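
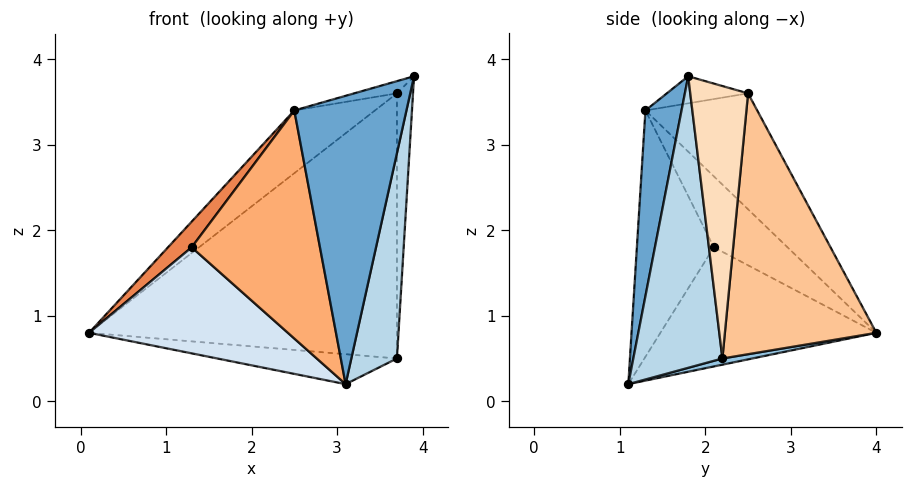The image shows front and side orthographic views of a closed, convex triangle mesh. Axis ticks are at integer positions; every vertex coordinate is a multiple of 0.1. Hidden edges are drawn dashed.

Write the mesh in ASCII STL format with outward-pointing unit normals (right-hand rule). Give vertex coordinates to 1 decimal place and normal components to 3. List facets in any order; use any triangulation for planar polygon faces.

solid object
 facet normal 0.304 -0.945 0.116
  outer loop
   vertex 2.5 1.3 3.4
   vertex 3.1 1.1 0.2
   vertex 3.9 1.8 3.8
  endloop
 endfacet
 facet normal 0.040 0.242 -0.969
  outer loop
   vertex 3.7 2.2 0.5
   vertex 3.1 1.1 0.2
   vertex 0.1 4.0 0.8
  endloop
 endfacet
 facet normal 0.885 -0.453 -0.109
  outer loop
   vertex 3.7 2.2 0.5
   vertex 3.9 1.8 3.8
   vertex 3.1 1.1 0.2
  endloop
 endfacet
 facet normal -0.682 -0.628 -0.375
  outer loop
   vertex 1.3 2.1 1.8
   vertex 0.1 4.0 0.8
   vertex 3.1 1.1 0.2
  endloop
 endfacet
 facet normal -0.830 -0.267 0.489
  outer loop
   vertex 1.3 2.1 1.8
   vertex 2.5 1.3 3.4
   vertex 0.1 4.0 0.8
  endloop
 endfacet
 facet normal -0.514 -0.857 -0.043
  outer loop
   vertex 1.3 2.1 1.8
   vertex 3.1 1.1 0.2
   vertex 2.5 1.3 3.4
  endloop
 endfacet
 facet normal 0.440 0.894 -0.087
  outer loop
   vertex 3.7 2.5 3.6
   vertex 3.7 2.2 0.5
   vertex 0.1 4.0 0.8
  endloop
 endfacet
 facet normal 0.963 0.268 -0.026
  outer loop
   vertex 3.7 2.5 3.6
   vertex 3.9 1.8 3.8
   vertex 3.7 2.2 0.5
  endloop
 endfacet
 facet normal -0.481 0.347 0.805
  outer loop
   vertex 3.7 2.5 3.6
   vertex 0.1 4.0 0.8
   vertex 2.5 1.3 3.4
  endloop
 endfacet
 facet normal -0.327 0.172 0.929
  outer loop
   vertex 3.7 2.5 3.6
   vertex 2.5 1.3 3.4
   vertex 3.9 1.8 3.8
  endloop
 endfacet
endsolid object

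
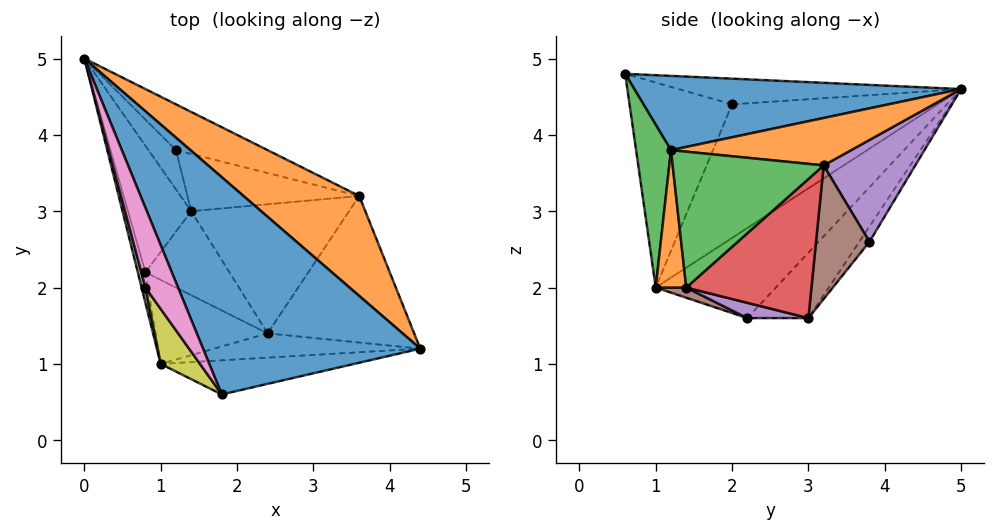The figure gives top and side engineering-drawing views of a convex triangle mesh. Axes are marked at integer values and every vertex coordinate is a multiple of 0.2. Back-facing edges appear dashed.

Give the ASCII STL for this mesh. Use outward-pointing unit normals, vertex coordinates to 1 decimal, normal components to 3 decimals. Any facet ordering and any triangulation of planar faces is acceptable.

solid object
 facet normal 0.319 0.173 0.932
  outer loop
   vertex 1.8 0.6 4.8
   vertex 4.4 1.2 3.8
   vertex 0.0 5.0 4.6
  endloop
 endfacet
 facet normal 0.368 0.237 0.899
  outer loop
   vertex 3.6 3.2 3.6
   vertex 0.0 5.0 4.6
   vertex 4.4 1.2 3.8
  endloop
 endfacet
 facet normal 0.154 -0.971 -0.183
  outer loop
   vertex 1.0 1.0 2.0
   vertex 4.4 1.2 3.8
   vertex 1.8 0.6 4.8
  endloop
 endfacet
 facet normal -0.348 0.697 -0.627
  outer loop
   vertex 1.2 3.8 2.6
   vertex 1.4 3.0 1.6
   vertex 0.0 5.0 4.6
  endloop
 endfacet
 facet normal 0.352 0.881 -0.317
  outer loop
   vertex 1.2 3.8 2.6
   vertex 0.0 5.0 4.6
   vertex 3.6 3.2 3.6
  endloop
 endfacet
 facet normal 0.405 0.752 -0.520
  outer loop
   vertex 1.2 3.8 2.6
   vertex 3.6 3.2 3.6
   vertex 1.4 3.0 1.6
  endloop
 endfacet
 facet normal -0.604 -0.212 0.768
  outer loop
   vertex 0.8 2.0 4.4
   vertex 1.8 0.6 4.8
   vertex 0.0 5.0 4.6
  endloop
 endfacet
 facet normal -0.965 -0.259 0.028
  outer loop
   vertex 0.8 2.0 4.4
   vertex 0.0 5.0 4.6
   vertex 1.0 1.0 2.0
  endloop
 endfacet
 facet normal -0.824 -0.544 0.158
  outer loop
   vertex 0.8 2.0 4.4
   vertex 1.0 1.0 2.0
   vertex 1.8 0.6 4.8
  endloop
 endfacet
 facet normal -0.633 0.475 -0.612
  outer loop
   vertex 0.8 2.2 1.6
   vertex 0.0 5.0 4.6
   vertex 1.4 3.0 1.6
  endloop
 endfacet
 facet normal -0.978 -0.191 -0.083
  outer loop
   vertex 0.8 2.2 1.6
   vertex 1.0 1.0 2.0
   vertex 0.0 5.0 4.6
  endloop
 endfacet
 facet normal 0.254 -0.889 -0.381
  outer loop
   vertex 2.4 1.4 2.0
   vertex 4.4 1.2 3.8
   vertex 1.0 1.0 2.0
  endloop
 endfacet
 facet normal 0.667 0.195 -0.719
  outer loop
   vertex 2.4 1.4 2.0
   vertex 3.6 3.2 3.6
   vertex 4.4 1.2 3.8
  endloop
 endfacet
 facet normal 0.645 0.220 -0.732
  outer loop
   vertex 2.4 1.4 2.0
   vertex 1.4 3.0 1.6
   vertex 3.6 3.2 3.6
  endloop
 endfacet
 facet normal 0.177 -0.133 -0.975
  outer loop
   vertex 2.4 1.4 2.0
   vertex 0.8 2.2 1.6
   vertex 1.4 3.0 1.6
  endloop
 endfacet
 facet normal 0.086 -0.302 -0.949
  outer loop
   vertex 2.4 1.4 2.0
   vertex 1.0 1.0 2.0
   vertex 0.8 2.2 1.6
  endloop
 endfacet
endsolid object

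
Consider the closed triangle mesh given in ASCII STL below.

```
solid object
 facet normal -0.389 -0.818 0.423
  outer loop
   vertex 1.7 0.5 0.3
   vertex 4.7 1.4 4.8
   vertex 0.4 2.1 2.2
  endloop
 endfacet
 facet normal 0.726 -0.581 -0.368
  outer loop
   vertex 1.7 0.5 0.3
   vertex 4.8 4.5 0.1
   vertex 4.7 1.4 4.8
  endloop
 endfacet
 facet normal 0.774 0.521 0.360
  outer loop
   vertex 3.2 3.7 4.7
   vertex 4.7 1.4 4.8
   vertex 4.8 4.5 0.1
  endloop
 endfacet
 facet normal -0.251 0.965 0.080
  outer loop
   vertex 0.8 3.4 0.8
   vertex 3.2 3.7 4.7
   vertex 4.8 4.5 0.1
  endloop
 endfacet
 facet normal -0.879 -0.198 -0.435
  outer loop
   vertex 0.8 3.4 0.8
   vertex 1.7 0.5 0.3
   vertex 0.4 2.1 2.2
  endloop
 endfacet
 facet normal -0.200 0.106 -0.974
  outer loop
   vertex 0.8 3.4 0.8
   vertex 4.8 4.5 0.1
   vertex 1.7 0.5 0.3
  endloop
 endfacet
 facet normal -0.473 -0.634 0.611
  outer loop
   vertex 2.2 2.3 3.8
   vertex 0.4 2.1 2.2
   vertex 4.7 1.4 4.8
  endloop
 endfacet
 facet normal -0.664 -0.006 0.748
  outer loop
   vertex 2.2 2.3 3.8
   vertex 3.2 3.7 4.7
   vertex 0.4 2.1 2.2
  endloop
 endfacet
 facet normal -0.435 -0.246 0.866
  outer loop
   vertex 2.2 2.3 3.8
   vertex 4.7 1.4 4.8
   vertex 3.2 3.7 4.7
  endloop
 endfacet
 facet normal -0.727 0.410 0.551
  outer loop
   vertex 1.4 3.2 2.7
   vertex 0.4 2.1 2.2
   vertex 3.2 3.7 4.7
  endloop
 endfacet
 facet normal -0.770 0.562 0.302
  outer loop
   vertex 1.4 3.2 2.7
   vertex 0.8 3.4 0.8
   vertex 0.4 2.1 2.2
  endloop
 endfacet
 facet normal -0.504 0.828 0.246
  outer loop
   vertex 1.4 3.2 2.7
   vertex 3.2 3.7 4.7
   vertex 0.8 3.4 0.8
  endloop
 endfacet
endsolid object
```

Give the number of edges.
18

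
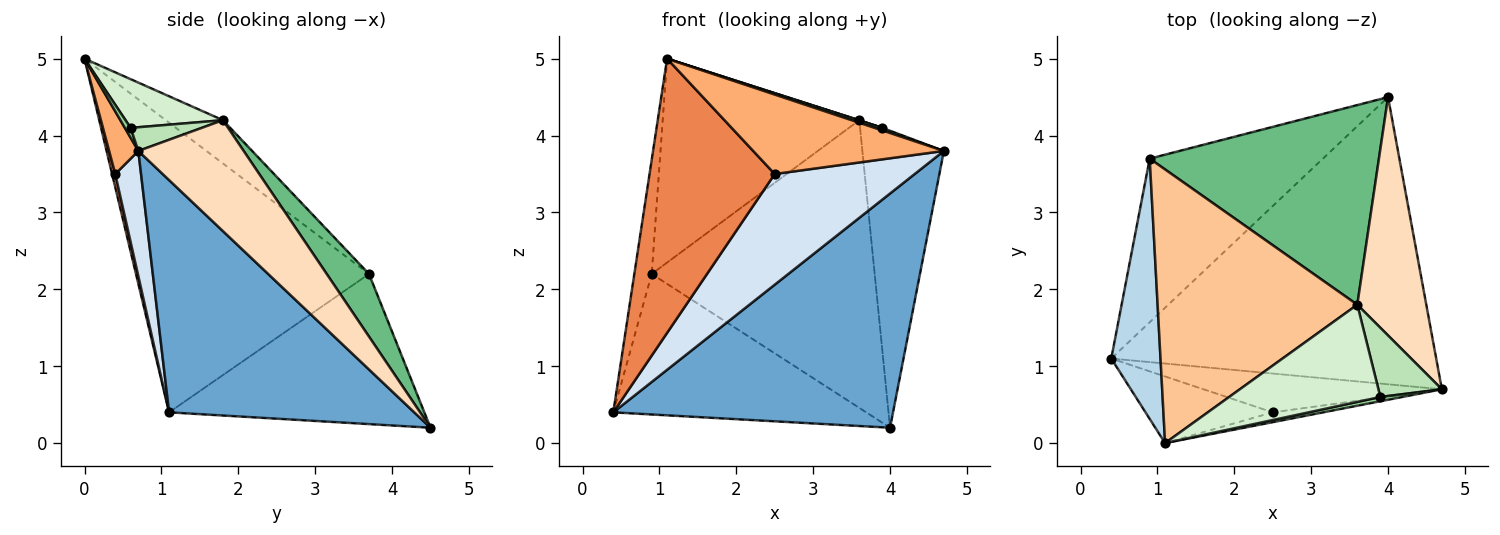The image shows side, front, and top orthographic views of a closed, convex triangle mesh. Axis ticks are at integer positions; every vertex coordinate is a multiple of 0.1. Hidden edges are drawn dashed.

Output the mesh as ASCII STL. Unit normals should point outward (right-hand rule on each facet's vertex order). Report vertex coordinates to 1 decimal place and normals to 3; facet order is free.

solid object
 facet normal 0.485 -0.553 -0.678
  outer loop
   vertex 4.0 4.5 0.2
   vertex 4.7 0.7 3.8
   vertex 0.4 1.1 0.4
  endloop
 endfacet
 facet normal -0.549 0.544 -0.634
  outer loop
   vertex 0.9 3.7 2.2
   vertex 4.0 4.5 0.2
   vertex 0.4 1.1 0.4
  endloop
 endfacet
 facet normal -0.983 0.073 0.167
  outer loop
   vertex 0.9 3.7 2.2
   vertex 0.4 1.1 0.4
   vertex 1.1 0.0 5.0
  endloop
 endfacet
 facet normal 0.171 -0.930 -0.326
  outer loop
   vertex 2.5 0.4 3.5
   vertex 0.4 1.1 0.4
   vertex 4.7 0.7 3.8
  endloop
 endfacet
 facet normal 0.025 -0.971 -0.236
  outer loop
   vertex 2.5 0.4 3.5
   vertex 1.1 0.0 5.0
   vertex 0.4 1.1 0.4
  endloop
 endfacet
 facet normal 0.150 -0.981 -0.121
  outer loop
   vertex 2.5 0.4 3.5
   vertex 4.7 0.7 3.8
   vertex 1.1 0.0 5.0
  endloop
 endfacet
 facet normal -0.171 0.589 0.790
  outer loop
   vertex 3.6 1.8 4.2
   vertex 0.9 3.7 2.2
   vertex 1.1 0.0 5.0
  endloop
 endfacet
 facet normal 0.710 0.549 0.442
  outer loop
   vertex 3.6 1.8 4.2
   vertex 4.7 0.7 3.8
   vertex 4.0 4.5 0.2
  endloop
 endfacet
 facet normal 0.154 0.812 0.563
  outer loop
   vertex 3.6 1.8 4.2
   vertex 4.0 4.5 0.2
   vertex 0.9 3.7 2.2
  endloop
 endfacet
 facet normal 0.360 -0.480 0.800
  outer loop
   vertex 3.9 0.6 4.1
   vertex 1.1 0.0 5.0
   vertex 4.7 0.7 3.8
  endloop
 endfacet
 facet normal 0.350 0.009 0.937
  outer loop
   vertex 3.9 0.6 4.1
   vertex 4.7 0.7 3.8
   vertex 3.6 1.8 4.2
  endloop
 endfacet
 facet normal 0.307 -0.003 0.952
  outer loop
   vertex 3.9 0.6 4.1
   vertex 3.6 1.8 4.2
   vertex 1.1 0.0 5.0
  endloop
 endfacet
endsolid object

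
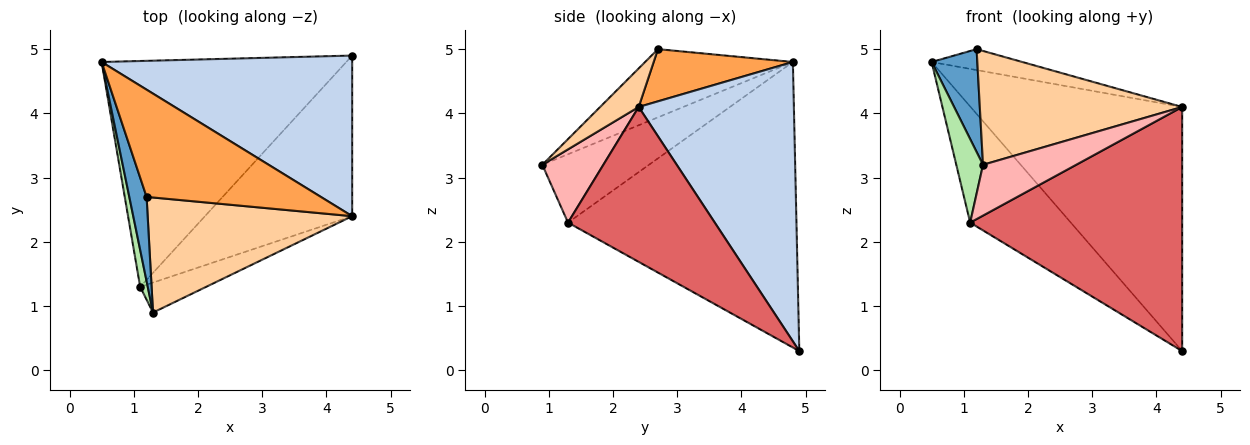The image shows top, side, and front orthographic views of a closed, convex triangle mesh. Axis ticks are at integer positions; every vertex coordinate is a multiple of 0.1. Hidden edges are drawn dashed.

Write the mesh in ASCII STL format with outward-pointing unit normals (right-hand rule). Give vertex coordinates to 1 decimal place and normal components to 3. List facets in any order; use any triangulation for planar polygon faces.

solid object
 facet normal -0.929 -0.287 0.235
  outer loop
   vertex 1.2 2.7 5.0
   vertex 0.5 4.8 4.8
   vertex 1.3 0.9 3.2
  endloop
 endfacet
 facet normal 0.522 0.712 0.469
  outer loop
   vertex 4.4 2.4 4.1
   vertex 4.4 4.9 0.3
   vertex 0.5 4.8 4.8
  endloop
 endfacet
 facet normal 0.282 0.184 0.942
  outer loop
   vertex 4.4 2.4 4.1
   vertex 0.5 4.8 4.8
   vertex 1.2 2.7 5.0
  endloop
 endfacet
 facet normal 0.133 -0.697 0.705
  outer loop
   vertex 4.4 2.4 4.1
   vertex 1.2 2.7 5.0
   vertex 1.3 0.9 3.2
  endloop
 endfacet
 facet normal -0.720 0.317 -0.617
  outer loop
   vertex 1.1 1.3 2.3
   vertex 0.5 4.8 4.8
   vertex 4.4 4.9 0.3
  endloop
 endfacet
 facet normal -0.964 -0.242 0.107
  outer loop
   vertex 1.1 1.3 2.3
   vertex 1.3 0.9 3.2
   vertex 0.5 4.8 4.8
  endloop
 endfacet
 facet normal 0.501 -0.723 -0.476
  outer loop
   vertex 1.1 1.3 2.3
   vertex 4.4 4.9 0.3
   vertex 4.4 2.4 4.1
  endloop
 endfacet
 facet normal 0.491 -0.750 -0.443
  outer loop
   vertex 1.1 1.3 2.3
   vertex 4.4 2.4 4.1
   vertex 1.3 0.9 3.2
  endloop
 endfacet
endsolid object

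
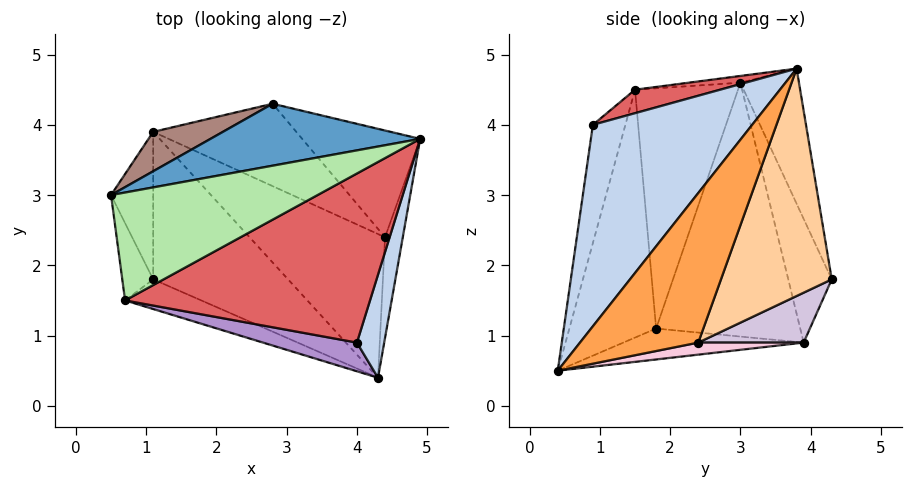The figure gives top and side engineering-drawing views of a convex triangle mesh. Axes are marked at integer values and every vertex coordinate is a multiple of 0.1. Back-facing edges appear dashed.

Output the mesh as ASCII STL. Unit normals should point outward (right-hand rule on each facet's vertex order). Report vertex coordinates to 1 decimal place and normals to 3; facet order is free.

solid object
 facet normal -0.184 0.941 0.286
  outer loop
   vertex 2.8 4.3 1.8
   vertex 0.5 3.0 4.6
   vertex 4.9 3.8 4.8
  endloop
 endfacet
 facet normal 0.937 -0.326 0.127
  outer loop
   vertex 4.0 0.9 4.0
   vertex 4.3 0.4 0.5
   vertex 4.9 3.8 4.8
  endloop
 endfacet
 facet normal 0.993 -0.026 -0.118
  outer loop
   vertex 4.4 2.4 0.9
   vertex 4.9 3.8 4.8
   vertex 4.3 0.4 0.5
  endloop
 endfacet
 facet normal 0.639 0.695 -0.331
  outer loop
   vertex 4.4 2.4 0.9
   vertex 2.8 4.3 1.8
   vertex 4.9 3.8 4.8
  endloop
 endfacet
 facet normal -0.984 -0.123 -0.127
  outer loop
   vertex 0.7 1.5 4.5
   vertex 0.5 3.0 4.6
   vertex 1.1 1.8 1.1
  endloop
 endfacet
 facet normal -0.032 -0.071 0.997
  outer loop
   vertex 0.7 1.5 4.5
   vertex 4.9 3.8 4.8
   vertex 0.5 3.0 4.6
  endloop
 endfacet
 facet normal 0.091 -0.291 0.952
  outer loop
   vertex 0.7 1.5 4.5
   vertex 4.0 0.9 4.0
   vertex 4.9 3.8 4.8
  endloop
 endfacet
 facet normal -0.418 -0.899 -0.128
  outer loop
   vertex 0.7 1.5 4.5
   vertex 1.1 1.8 1.1
   vertex 4.3 0.4 0.5
  endloop
 endfacet
 facet normal -0.159 -0.979 0.126
  outer loop
   vertex 0.7 1.5 4.5
   vertex 4.3 0.4 0.5
   vertex 4.0 0.9 4.0
  endloop
 endfacet
 facet normal 0.267 0.587 -0.765
  outer loop
   vertex 1.1 3.9 0.9
   vertex 2.8 4.3 1.8
   vertex 4.4 2.4 0.9
  endloop
 endfacet
 facet normal -0.313 0.933 0.176
  outer loop
   vertex 1.1 3.9 0.9
   vertex 0.5 3.0 4.6
   vertex 2.8 4.3 1.8
  endloop
 endfacet
 facet normal -0.986 -0.016 -0.164
  outer loop
   vertex 1.1 3.9 0.9
   vertex 1.1 1.8 1.1
   vertex 0.5 3.0 4.6
  endloop
 endfacet
 facet normal -0.222 -0.092 -0.971
  outer loop
   vertex 1.1 3.9 0.9
   vertex 4.3 0.4 0.5
   vertex 1.1 1.8 1.1
  endloop
 endfacet
 facet normal 0.087 0.191 -0.978
  outer loop
   vertex 1.1 3.9 0.9
   vertex 4.4 2.4 0.9
   vertex 4.3 0.4 0.5
  endloop
 endfacet
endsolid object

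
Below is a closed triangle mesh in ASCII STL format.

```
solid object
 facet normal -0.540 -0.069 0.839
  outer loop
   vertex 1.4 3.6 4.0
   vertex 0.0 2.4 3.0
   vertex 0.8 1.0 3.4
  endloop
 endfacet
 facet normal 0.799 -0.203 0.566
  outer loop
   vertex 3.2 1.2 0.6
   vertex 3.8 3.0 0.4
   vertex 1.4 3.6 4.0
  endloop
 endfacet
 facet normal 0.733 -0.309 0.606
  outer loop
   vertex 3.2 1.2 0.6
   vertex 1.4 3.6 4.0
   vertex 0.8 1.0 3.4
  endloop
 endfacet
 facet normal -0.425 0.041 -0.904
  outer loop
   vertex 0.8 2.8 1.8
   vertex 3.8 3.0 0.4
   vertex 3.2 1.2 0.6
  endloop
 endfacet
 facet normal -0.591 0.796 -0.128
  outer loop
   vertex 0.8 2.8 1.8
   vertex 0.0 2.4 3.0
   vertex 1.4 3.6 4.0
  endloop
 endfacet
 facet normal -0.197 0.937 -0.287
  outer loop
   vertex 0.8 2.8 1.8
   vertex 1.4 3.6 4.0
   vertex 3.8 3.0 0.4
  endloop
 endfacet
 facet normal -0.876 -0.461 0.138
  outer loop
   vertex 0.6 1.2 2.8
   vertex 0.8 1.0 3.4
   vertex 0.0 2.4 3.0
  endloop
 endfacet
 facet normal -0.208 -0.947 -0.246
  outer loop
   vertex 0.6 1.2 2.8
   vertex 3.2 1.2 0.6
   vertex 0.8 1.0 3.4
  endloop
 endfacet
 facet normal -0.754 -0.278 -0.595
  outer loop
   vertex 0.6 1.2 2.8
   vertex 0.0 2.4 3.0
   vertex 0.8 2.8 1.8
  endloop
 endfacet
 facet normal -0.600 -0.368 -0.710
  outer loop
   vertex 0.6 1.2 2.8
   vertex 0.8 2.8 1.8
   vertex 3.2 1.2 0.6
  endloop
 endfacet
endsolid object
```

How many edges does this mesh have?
15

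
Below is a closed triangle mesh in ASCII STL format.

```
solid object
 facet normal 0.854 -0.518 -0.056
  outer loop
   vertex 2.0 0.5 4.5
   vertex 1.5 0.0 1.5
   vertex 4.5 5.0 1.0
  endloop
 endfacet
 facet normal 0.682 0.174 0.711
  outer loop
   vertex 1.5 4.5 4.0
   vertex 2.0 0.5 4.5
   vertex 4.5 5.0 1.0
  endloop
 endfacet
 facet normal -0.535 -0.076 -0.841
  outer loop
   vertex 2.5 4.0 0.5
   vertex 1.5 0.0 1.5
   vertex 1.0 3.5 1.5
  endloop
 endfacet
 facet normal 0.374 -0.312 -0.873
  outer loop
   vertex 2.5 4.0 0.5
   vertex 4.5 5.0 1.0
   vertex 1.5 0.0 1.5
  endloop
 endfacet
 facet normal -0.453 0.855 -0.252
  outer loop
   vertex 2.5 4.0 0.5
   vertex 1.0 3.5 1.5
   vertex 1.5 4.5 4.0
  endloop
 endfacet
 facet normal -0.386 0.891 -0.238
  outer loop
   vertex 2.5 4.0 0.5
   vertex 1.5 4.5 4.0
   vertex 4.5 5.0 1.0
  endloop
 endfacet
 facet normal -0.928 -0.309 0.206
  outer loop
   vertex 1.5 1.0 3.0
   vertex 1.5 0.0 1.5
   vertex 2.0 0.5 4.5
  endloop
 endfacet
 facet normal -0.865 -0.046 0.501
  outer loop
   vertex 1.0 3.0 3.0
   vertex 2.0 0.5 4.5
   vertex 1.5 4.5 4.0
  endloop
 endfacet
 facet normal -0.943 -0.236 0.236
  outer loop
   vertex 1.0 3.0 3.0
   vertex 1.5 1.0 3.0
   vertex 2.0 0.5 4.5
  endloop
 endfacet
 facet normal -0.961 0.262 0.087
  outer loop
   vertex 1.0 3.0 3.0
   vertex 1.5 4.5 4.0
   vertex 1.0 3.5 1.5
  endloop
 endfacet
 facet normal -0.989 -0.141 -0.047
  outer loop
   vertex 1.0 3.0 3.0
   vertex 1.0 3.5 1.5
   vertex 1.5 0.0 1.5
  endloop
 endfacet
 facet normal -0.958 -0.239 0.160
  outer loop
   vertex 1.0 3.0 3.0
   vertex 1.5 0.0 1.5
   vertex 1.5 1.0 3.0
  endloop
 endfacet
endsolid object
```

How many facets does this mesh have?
12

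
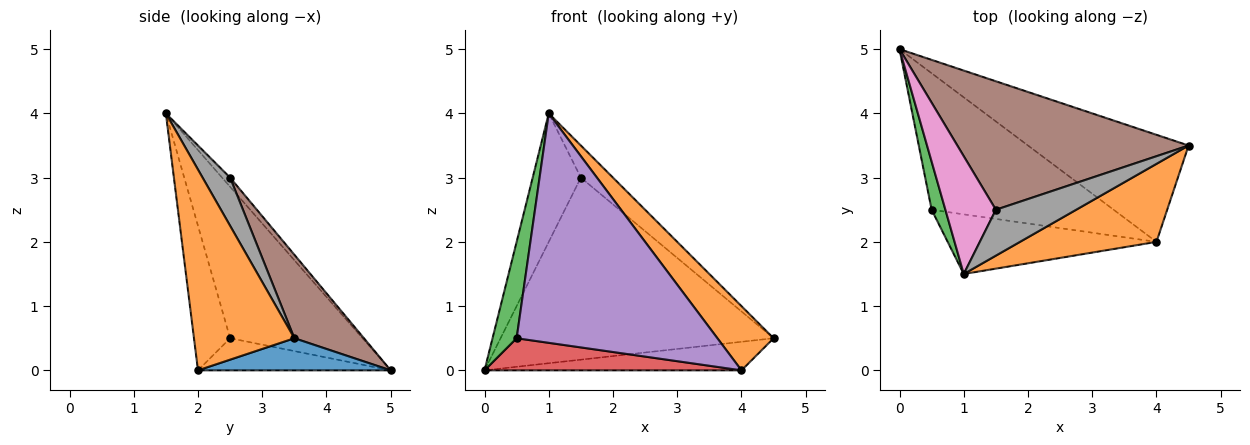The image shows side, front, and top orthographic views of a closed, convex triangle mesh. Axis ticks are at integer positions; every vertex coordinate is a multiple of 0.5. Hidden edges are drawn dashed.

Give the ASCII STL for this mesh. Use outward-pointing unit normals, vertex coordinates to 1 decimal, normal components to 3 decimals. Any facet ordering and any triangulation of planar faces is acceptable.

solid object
 facet normal 0.190 0.253 -0.949
  outer loop
   vertex 4.0 2.0 0.0
   vertex 0.0 5.0 0.0
   vertex 4.5 3.5 0.5
  endloop
 endfacet
 facet normal 0.750 -0.420 0.510
  outer loop
   vertex 4.0 2.0 0.0
   vertex 4.5 3.5 0.5
   vertex 1.0 1.5 4.0
  endloop
 endfacet
 facet normal -0.980 -0.178 0.089
  outer loop
   vertex 0.5 2.5 0.5
   vertex 1.0 1.5 4.0
   vertex 0.0 5.0 0.0
  endloop
 endfacet
 facet normal -0.169 -0.226 -0.959
  outer loop
   vertex 0.5 2.5 0.5
   vertex 0.0 5.0 0.0
   vertex 4.0 2.0 0.0
  endloop
 endfacet
 facet normal -0.172 -0.953 -0.248
  outer loop
   vertex 0.5 2.5 0.5
   vertex 4.0 2.0 0.0
   vertex 1.0 1.5 4.0
  endloop
 endfacet
 facet normal 0.204 0.800 0.565
  outer loop
   vertex 1.5 2.5 3.0
   vertex 4.5 3.5 0.5
   vertex 0.0 5.0 0.0
  endloop
 endfacet
 facet normal -0.122 0.732 0.671
  outer loop
   vertex 1.5 2.5 3.0
   vertex 0.0 5.0 0.0
   vertex 1.0 1.5 4.0
  endloop
 endfacet
 facet normal 0.441 0.515 0.735
  outer loop
   vertex 1.5 2.5 3.0
   vertex 1.0 1.5 4.0
   vertex 4.5 3.5 0.5
  endloop
 endfacet
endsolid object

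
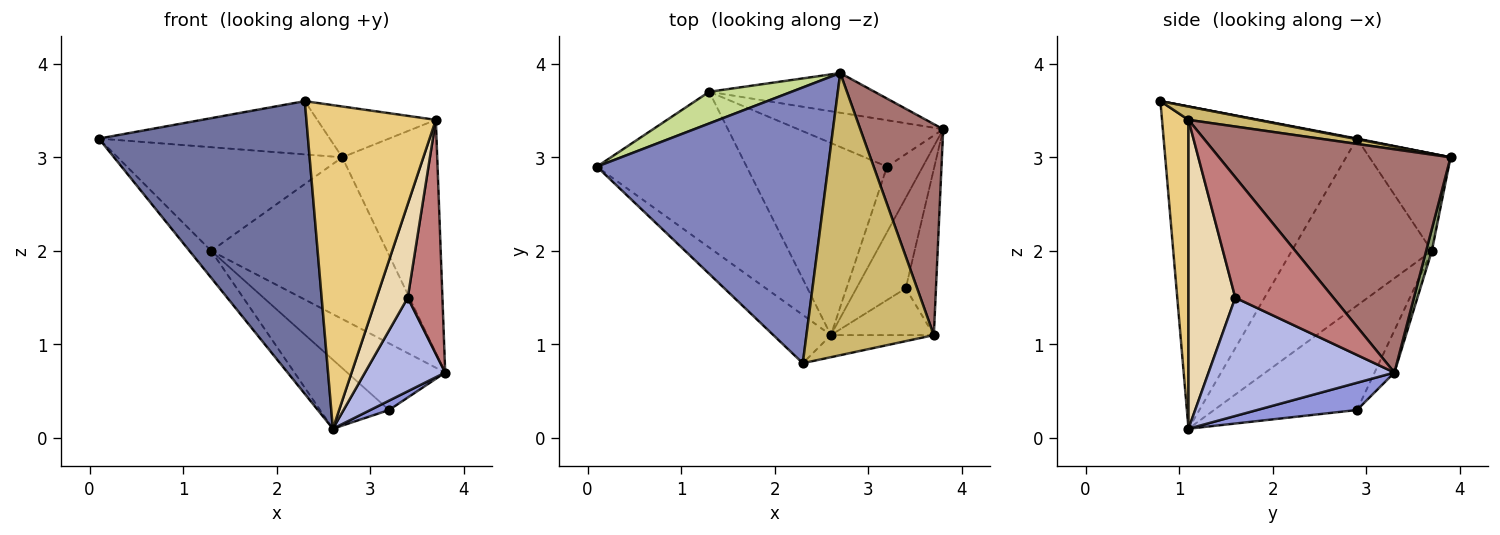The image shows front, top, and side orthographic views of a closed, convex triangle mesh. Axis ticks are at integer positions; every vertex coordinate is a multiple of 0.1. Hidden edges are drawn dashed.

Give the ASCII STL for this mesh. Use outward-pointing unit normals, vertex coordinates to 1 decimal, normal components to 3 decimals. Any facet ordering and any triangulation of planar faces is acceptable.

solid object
 facet normal -0.674 -0.729 -0.120
  outer loop
   vertex 2.6 1.1 0.1
   vertex 2.3 0.8 3.6
   vertex 0.1 2.9 3.2
  endloop
 endfacet
 facet normal 0.003 0.190 0.982
  outer loop
   vertex 2.7 3.9 3.0
   vertex 0.1 2.9 3.2
   vertex 2.3 0.8 3.6
  endloop
 endfacet
 facet normal 0.602 -0.113 -0.790
  outer loop
   vertex 3.2 2.9 0.3
   vertex 3.8 3.3 0.7
   vertex 2.6 1.1 0.1
  endloop
 endfacet
 facet normal 0.857 -0.370 -0.358
  outer loop
   vertex 3.4 1.6 1.5
   vertex 2.6 1.1 0.1
   vertex 3.8 3.3 0.7
  endloop
 endfacet
 facet normal 0.031 0.971 -0.238
  outer loop
   vertex 1.3 3.7 2.0
   vertex 2.7 3.9 3.0
   vertex 3.8 3.3 0.7
  endloop
 endfacet
 facet normal -0.164 0.809 -0.564
  outer loop
   vertex 1.3 3.7 2.0
   vertex 3.8 3.3 0.7
   vertex 3.2 2.9 0.3
  endloop
 endfacet
 facet normal -0.326 0.904 0.276
  outer loop
   vertex 1.3 3.7 2.0
   vertex 0.1 2.9 3.2
   vertex 2.7 3.9 3.0
  endloop
 endfacet
 facet normal -0.740 0.115 -0.663
  outer loop
   vertex 1.3 3.7 2.0
   vertex 2.6 1.1 0.1
   vertex 0.1 2.9 3.2
  endloop
 endfacet
 facet normal -0.573 0.277 -0.771
  outer loop
   vertex 1.3 3.7 2.0
   vertex 3.2 2.9 0.3
   vertex 2.6 1.1 0.1
  endloop
 endfacet
 facet normal 0.102 0.176 0.979
  outer loop
   vertex 3.7 1.1 3.4
   vertex 2.7 3.9 3.0
   vertex 2.3 0.8 3.6
  endloop
 endfacet
 facet normal 0.200 -0.978 -0.067
  outer loop
   vertex 3.7 1.1 3.4
   vertex 2.3 0.8 3.6
   vertex 2.6 1.1 0.1
  endloop
 endfacet
 facet normal 0.802 -0.535 -0.267
  outer loop
   vertex 3.7 1.1 3.4
   vertex 2.6 1.1 0.1
   vertex 3.4 1.6 1.5
  endloop
 endfacet
 facet normal 0.875 0.359 0.325
  outer loop
   vertex 3.7 1.1 3.4
   vertex 3.8 3.3 0.7
   vertex 2.7 3.9 3.0
  endloop
 endfacet
 facet normal 0.918 -0.324 -0.230
  outer loop
   vertex 3.7 1.1 3.4
   vertex 3.4 1.6 1.5
   vertex 3.8 3.3 0.7
  endloop
 endfacet
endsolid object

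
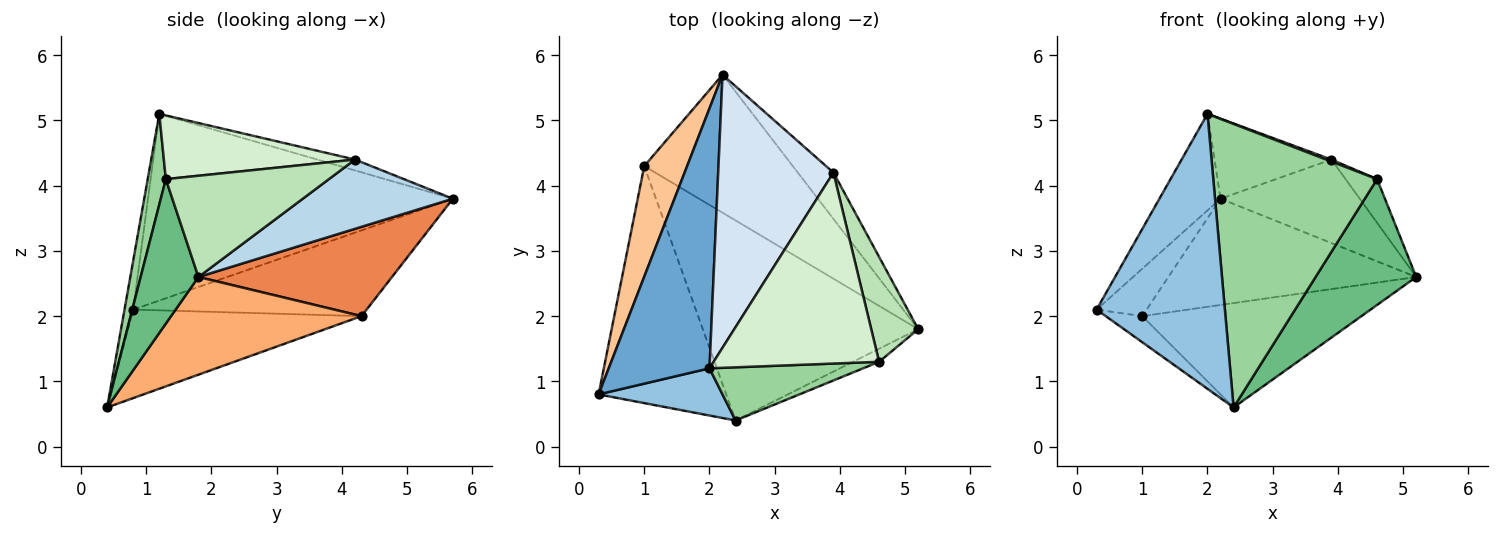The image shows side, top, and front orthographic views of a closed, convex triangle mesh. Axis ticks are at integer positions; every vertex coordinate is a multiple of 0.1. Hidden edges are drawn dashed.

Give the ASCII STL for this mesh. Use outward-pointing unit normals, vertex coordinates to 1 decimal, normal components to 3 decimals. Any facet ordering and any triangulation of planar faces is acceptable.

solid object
 facet normal -0.867 0.174 0.468
  outer loop
   vertex 2.0 1.2 5.1
   vertex 2.2 5.7 3.8
   vertex 0.3 0.8 2.1
  endloop
 endfacet
 facet normal -0.067 -0.983 0.169
  outer loop
   vertex 2.4 0.4 0.6
   vertex 2.0 1.2 5.1
   vertex 0.3 0.8 2.1
  endloop
 endfacet
 facet normal 0.686 0.636 -0.353
  outer loop
   vertex 3.9 4.2 4.4
   vertex 5.2 1.8 2.6
   vertex 2.2 5.7 3.8
  endloop
 endfacet
 facet normal -0.090 0.280 0.956
  outer loop
   vertex 3.9 4.2 4.4
   vertex 2.2 5.7 3.8
   vertex 2.0 1.2 5.1
  endloop
 endfacet
 facet normal 0.430 0.551 -0.715
  outer loop
   vertex 1.0 4.3 2.0
   vertex 2.2 5.7 3.8
   vertex 5.2 1.8 2.6
  endloop
 endfacet
 facet normal 0.373 0.429 -0.823
  outer loop
   vertex 1.0 4.3 2.0
   vertex 5.2 1.8 2.6
   vertex 2.4 0.4 0.6
  endloop
 endfacet
 facet normal -0.878 0.188 0.439
  outer loop
   vertex 1.0 4.3 2.0
   vertex 0.3 0.8 2.1
   vertex 2.2 5.7 3.8
  endloop
 endfacet
 facet normal -0.567 0.090 -0.818
  outer loop
   vertex 1.0 4.3 2.0
   vertex 2.4 0.4 0.6
   vertex 0.3 0.8 2.1
  endloop
 endfacet
 facet normal 0.496 -0.864 -0.090
  outer loop
   vertex 4.6 1.3 4.1
   vertex 2.4 0.4 0.6
   vertex 5.2 1.8 2.6
  endloop
 endfacet
 facet normal 0.108 -0.977 0.183
  outer loop
   vertex 4.6 1.3 4.1
   vertex 2.0 1.2 5.1
   vertex 2.4 0.4 0.6
  endloop
 endfacet
 facet normal 0.893 0.173 0.415
  outer loop
   vertex 4.6 1.3 4.1
   vertex 5.2 1.8 2.6
   vertex 3.9 4.2 4.4
  endloop
 endfacet
 facet normal 0.359 -0.010 0.933
  outer loop
   vertex 4.6 1.3 4.1
   vertex 3.9 4.2 4.4
   vertex 2.0 1.2 5.1
  endloop
 endfacet
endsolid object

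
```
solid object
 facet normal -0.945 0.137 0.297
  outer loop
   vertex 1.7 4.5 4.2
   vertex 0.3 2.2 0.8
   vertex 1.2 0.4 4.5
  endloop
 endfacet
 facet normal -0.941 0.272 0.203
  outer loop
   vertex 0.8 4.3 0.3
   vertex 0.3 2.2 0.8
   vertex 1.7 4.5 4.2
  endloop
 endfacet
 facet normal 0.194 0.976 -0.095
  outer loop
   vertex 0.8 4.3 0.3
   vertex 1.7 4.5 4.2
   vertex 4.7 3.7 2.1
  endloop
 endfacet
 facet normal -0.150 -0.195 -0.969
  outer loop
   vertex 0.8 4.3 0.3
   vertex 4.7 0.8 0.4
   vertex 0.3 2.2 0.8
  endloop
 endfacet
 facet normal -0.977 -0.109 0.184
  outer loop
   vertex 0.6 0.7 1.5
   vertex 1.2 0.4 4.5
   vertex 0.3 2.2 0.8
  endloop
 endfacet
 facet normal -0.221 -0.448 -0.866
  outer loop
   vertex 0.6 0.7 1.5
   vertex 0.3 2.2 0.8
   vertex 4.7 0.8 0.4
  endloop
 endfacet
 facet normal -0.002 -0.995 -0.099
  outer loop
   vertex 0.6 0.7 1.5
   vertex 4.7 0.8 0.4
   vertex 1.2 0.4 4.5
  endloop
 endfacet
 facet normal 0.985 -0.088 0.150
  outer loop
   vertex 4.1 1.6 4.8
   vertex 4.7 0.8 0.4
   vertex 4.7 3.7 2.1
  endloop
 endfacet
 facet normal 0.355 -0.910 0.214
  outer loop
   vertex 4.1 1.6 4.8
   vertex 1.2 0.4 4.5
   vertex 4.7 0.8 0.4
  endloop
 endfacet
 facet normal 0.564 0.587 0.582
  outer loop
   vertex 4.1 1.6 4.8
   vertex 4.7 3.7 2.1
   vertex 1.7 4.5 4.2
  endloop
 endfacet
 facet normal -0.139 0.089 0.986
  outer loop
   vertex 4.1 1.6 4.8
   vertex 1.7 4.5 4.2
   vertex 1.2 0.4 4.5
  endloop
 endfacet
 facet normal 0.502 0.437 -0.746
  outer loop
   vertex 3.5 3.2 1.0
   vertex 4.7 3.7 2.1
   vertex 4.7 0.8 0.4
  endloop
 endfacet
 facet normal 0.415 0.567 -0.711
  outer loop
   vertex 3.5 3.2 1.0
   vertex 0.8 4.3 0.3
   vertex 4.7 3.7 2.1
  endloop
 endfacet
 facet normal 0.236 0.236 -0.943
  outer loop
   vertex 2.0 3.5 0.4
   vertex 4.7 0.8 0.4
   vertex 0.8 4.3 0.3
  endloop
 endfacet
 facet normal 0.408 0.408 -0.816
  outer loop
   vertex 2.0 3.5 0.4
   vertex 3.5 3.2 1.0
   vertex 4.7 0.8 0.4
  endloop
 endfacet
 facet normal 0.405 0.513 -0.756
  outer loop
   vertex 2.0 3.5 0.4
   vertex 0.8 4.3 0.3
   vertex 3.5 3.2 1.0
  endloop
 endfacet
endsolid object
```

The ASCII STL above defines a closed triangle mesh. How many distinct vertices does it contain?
10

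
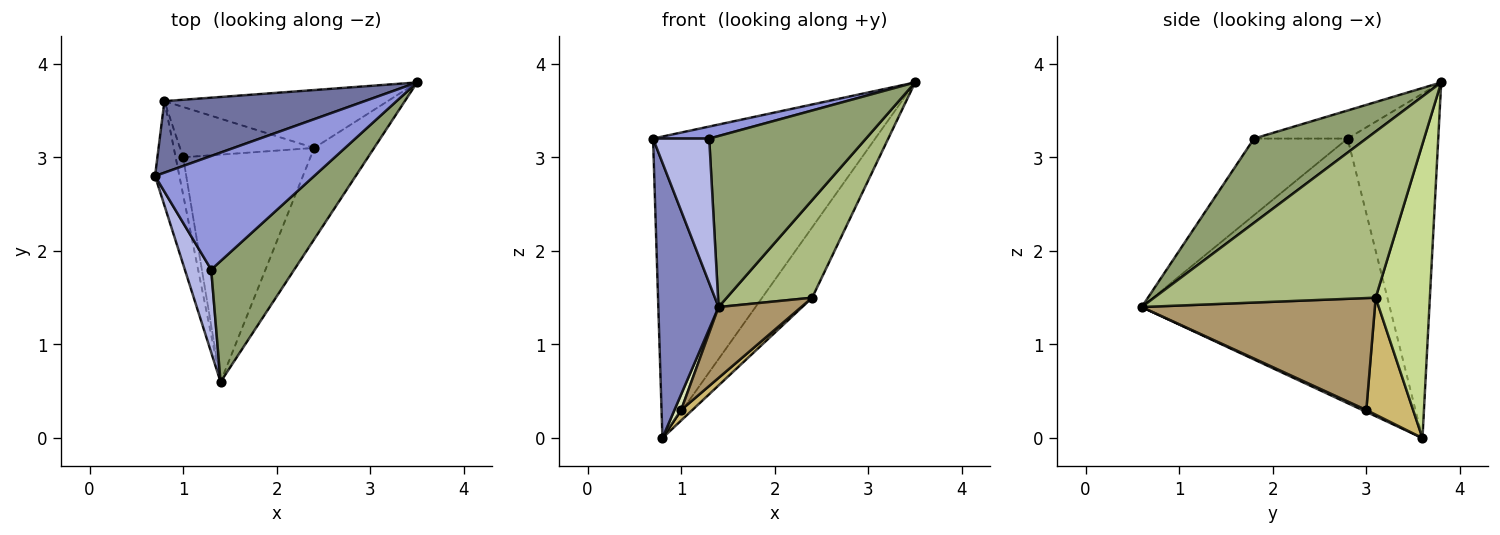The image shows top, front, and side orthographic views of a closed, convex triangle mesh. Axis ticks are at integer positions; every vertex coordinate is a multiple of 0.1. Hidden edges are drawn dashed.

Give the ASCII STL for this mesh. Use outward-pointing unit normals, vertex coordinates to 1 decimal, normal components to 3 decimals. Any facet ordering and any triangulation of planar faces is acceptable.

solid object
 facet normal -0.369 0.904 0.215
  outer loop
   vertex 0.8 3.6 0.0
   vertex 0.7 2.8 3.2
   vertex 3.5 3.8 3.8
  endloop
 endfacet
 facet normal -0.968 -0.235 -0.089
  outer loop
   vertex 0.8 3.6 0.0
   vertex 1.4 0.6 1.4
   vertex 0.7 2.8 3.2
  endloop
 endfacet
 facet normal -0.173 -0.104 0.979
  outer loop
   vertex 1.3 1.8 3.2
   vertex 3.5 3.8 3.8
   vertex 0.7 2.8 3.2
  endloop
 endfacet
 facet normal -0.822 -0.493 0.283
  outer loop
   vertex 1.3 1.8 3.2
   vertex 0.7 2.8 3.2
   vertex 1.4 0.6 1.4
  endloop
 endfacet
 facet normal 0.505 -0.705 0.498
  outer loop
   vertex 1.3 1.8 3.2
   vertex 1.4 0.6 1.4
   vertex 3.5 3.8 3.8
  endloop
 endfacet
 facet normal 0.884 -0.341 -0.319
  outer loop
   vertex 2.4 3.1 1.5
   vertex 3.5 3.8 3.8
   vertex 1.4 0.6 1.4
  endloop
 endfacet
 facet normal 0.642 0.592 -0.487
  outer loop
   vertex 2.4 3.1 1.5
   vertex 0.8 3.6 0.0
   vertex 3.5 3.8 3.8
  endloop
 endfacet
 facet normal 0.225 -0.375 -0.899
  outer loop
   vertex 1.0 3.0 0.3
   vertex 1.4 0.6 1.4
   vertex 0.8 3.6 0.0
  endloop
 endfacet
 facet normal 0.643 -0.228 -0.731
  outer loop
   vertex 1.0 3.0 0.3
   vertex 2.4 3.1 1.5
   vertex 1.4 0.6 1.4
  endloop
 endfacet
 facet normal 0.649 -0.156 -0.744
  outer loop
   vertex 1.0 3.0 0.3
   vertex 0.8 3.6 0.0
   vertex 2.4 3.1 1.5
  endloop
 endfacet
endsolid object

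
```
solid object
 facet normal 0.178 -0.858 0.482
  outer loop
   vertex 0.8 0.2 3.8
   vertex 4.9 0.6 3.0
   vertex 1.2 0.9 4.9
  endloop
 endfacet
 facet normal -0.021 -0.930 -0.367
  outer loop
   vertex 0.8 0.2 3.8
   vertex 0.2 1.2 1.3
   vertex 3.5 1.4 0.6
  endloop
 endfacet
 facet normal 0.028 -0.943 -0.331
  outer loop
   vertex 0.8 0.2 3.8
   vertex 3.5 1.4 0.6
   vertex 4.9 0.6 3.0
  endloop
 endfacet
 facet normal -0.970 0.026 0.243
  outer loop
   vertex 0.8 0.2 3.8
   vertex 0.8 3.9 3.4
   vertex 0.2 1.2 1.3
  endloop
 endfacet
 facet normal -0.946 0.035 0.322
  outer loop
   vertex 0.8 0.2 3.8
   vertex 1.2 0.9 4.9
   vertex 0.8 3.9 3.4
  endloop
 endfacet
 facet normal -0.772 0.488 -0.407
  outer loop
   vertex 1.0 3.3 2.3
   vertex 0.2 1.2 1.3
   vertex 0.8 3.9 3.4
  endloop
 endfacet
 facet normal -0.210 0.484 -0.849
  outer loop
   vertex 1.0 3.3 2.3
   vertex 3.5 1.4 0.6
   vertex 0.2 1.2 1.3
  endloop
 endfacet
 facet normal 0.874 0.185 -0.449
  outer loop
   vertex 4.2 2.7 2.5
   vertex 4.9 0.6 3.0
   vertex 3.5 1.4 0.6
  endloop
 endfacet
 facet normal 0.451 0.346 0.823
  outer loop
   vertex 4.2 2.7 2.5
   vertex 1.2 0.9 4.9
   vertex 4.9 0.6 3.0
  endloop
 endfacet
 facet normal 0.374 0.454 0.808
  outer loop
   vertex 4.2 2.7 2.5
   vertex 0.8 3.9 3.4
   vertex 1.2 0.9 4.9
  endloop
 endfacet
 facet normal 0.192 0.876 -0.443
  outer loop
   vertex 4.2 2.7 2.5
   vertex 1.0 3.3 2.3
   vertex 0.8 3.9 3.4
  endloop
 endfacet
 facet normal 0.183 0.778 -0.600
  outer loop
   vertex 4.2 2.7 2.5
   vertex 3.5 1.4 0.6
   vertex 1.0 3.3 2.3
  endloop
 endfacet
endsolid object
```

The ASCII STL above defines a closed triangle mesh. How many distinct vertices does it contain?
8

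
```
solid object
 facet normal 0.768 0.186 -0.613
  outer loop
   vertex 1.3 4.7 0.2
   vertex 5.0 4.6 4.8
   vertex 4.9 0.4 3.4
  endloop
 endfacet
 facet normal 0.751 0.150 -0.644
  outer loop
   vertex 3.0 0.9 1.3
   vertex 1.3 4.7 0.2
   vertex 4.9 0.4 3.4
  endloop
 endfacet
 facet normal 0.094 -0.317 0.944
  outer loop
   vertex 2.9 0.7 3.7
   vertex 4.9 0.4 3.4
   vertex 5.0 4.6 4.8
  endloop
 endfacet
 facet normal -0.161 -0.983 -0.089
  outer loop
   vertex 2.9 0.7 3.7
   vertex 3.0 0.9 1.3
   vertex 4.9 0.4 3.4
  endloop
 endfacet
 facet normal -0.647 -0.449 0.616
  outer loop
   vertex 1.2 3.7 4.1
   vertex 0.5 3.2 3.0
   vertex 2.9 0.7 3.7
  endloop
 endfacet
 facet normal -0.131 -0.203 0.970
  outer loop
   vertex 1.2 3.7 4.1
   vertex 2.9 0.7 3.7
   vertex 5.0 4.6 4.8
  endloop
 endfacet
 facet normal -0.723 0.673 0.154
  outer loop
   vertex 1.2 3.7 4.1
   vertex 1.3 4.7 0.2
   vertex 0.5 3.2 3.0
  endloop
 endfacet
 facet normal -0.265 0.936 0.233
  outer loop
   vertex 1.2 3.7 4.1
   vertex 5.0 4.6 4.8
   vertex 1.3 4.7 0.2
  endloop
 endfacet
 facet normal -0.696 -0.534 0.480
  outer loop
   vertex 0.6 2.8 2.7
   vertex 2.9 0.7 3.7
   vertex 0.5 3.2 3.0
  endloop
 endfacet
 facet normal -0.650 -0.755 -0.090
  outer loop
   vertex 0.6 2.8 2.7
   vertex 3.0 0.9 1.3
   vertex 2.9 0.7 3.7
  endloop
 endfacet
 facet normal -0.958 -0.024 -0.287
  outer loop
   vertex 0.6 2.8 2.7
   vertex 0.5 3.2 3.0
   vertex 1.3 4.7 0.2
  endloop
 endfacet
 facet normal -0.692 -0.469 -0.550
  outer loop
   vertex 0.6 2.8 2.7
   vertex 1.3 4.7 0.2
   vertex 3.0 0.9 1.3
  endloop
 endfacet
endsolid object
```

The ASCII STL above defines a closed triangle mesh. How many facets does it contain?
12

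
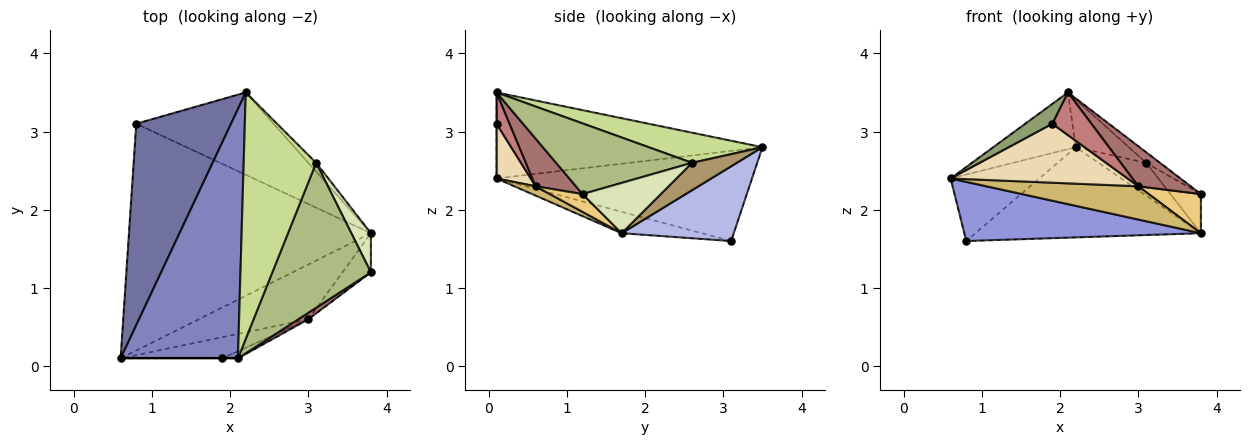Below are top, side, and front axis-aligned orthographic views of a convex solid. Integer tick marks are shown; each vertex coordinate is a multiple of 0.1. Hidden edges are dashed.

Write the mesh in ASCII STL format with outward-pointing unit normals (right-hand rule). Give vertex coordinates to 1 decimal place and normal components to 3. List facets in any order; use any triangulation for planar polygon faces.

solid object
 facet normal -0.670 0.233 0.705
  outer loop
   vertex 2.2 3.5 2.8
   vertex 0.8 3.1 1.6
   vertex 0.6 0.1 2.4
  endloop
 endfacet
 facet normal -0.582 0.180 0.793
  outer loop
   vertex 2.1 0.1 3.5
   vertex 2.2 3.5 2.8
   vertex 0.6 0.1 2.4
  endloop
 endfacet
 facet normal -0.085 -0.251 -0.964
  outer loop
   vertex 3.8 1.7 1.7
   vertex 0.6 0.1 2.4
   vertex 0.8 3.1 1.6
  endloop
 endfacet
 facet normal 0.345 0.693 -0.633
  outer loop
   vertex 3.8 1.7 1.7
   vertex 0.8 3.1 1.6
   vertex 2.2 3.5 2.8
  endloop
 endfacet
 facet normal 0.000 -1.000 0.000
  outer loop
   vertex 1.9 0.1 3.1
   vertex 2.1 0.1 3.5
   vertex 0.6 0.1 2.4
  endloop
 endfacet
 facet normal 0.582 0.059 0.811
  outer loop
   vertex 3.1 2.6 2.6
   vertex 2.1 0.1 3.5
   vertex 3.8 1.2 2.2
  endloop
 endfacet
 facet normal 0.378 0.176 0.909
  outer loop
   vertex 3.1 2.6 2.6
   vertex 2.2 3.5 2.8
   vertex 2.1 0.1 3.5
  endloop
 endfacet
 facet normal 0.876 0.341 0.341
  outer loop
   vertex 3.1 2.6 2.6
   vertex 3.8 1.2 2.2
   vertex 3.8 1.7 1.7
  endloop
 endfacet
 facet normal 0.672 0.715 -0.192
  outer loop
   vertex 3.1 2.6 2.6
   vertex 3.8 1.7 1.7
   vertex 2.2 3.5 2.8
  endloop
 endfacet
 facet normal 0.072 -0.518 -0.853
  outer loop
   vertex 3.0 0.6 2.3
   vertex 0.6 0.1 2.4
   vertex 3.8 1.7 1.7
  endloop
 endfacet
 facet normal 0.404 -0.647 -0.647
  outer loop
   vertex 3.0 0.6 2.3
   vertex 3.8 1.7 1.7
   vertex 3.8 1.2 2.2
  endloop
 endfacet
 facet normal 0.179 -0.926 -0.333
  outer loop
   vertex 3.0 0.6 2.3
   vertex 1.9 0.1 3.1
   vertex 0.6 0.1 2.4
  endloop
 endfacet
 facet normal 0.605 -0.786 0.126
  outer loop
   vertex 3.0 0.6 2.3
   vertex 3.8 1.2 2.2
   vertex 2.1 0.1 3.5
  endloop
 endfacet
 facet normal 0.312 -0.937 -0.156
  outer loop
   vertex 3.0 0.6 2.3
   vertex 2.1 0.1 3.5
   vertex 1.9 0.1 3.1
  endloop
 endfacet
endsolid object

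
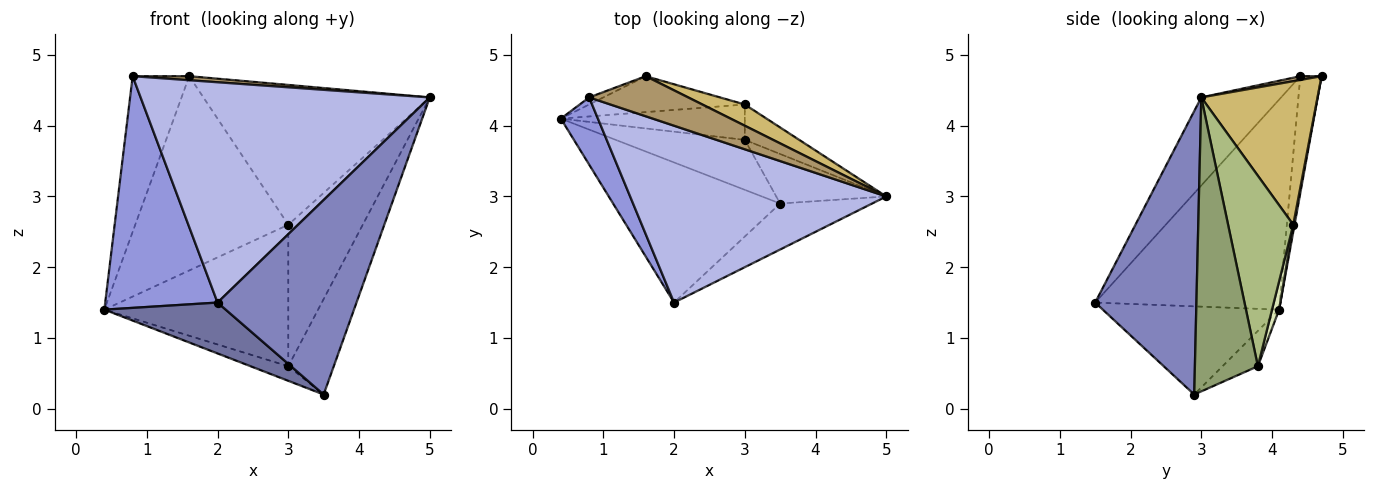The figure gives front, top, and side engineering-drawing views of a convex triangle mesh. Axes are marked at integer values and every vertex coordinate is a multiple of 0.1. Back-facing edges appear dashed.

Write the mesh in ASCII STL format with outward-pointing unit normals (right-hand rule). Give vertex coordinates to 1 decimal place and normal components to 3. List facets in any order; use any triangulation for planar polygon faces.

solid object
 facet normal -0.444 -0.306 -0.842
  outer loop
   vertex 3.5 2.9 0.2
   vertex 2.0 1.5 1.5
   vertex 0.4 4.1 1.4
  endloop
 endfacet
 facet normal 0.578 -0.794 -0.188
  outer loop
   vertex 3.5 2.9 0.2
   vertex 5.0 3.0 4.4
   vertex 2.0 1.5 1.5
  endloop
 endfacet
 facet normal -0.845 -0.514 0.149
  outer loop
   vertex 0.8 4.4 4.7
   vertex 0.4 4.1 1.4
   vertex 2.0 1.5 1.5
  endloop
 endfacet
 facet normal -0.210 -0.762 0.612
  outer loop
   vertex 0.8 4.4 4.7
   vertex 2.0 1.5 1.5
   vertex 5.0 3.0 4.4
  endloop
 endfacet
 facet normal 0.776 0.560 -0.290
  outer loop
   vertex 3.0 3.8 0.6
   vertex 5.0 3.0 4.4
   vertex 3.5 2.9 0.2
  endloop
 endfacet
 facet normal 0.647 0.740 -0.185
  outer loop
   vertex 3.0 3.8 0.6
   vertex 3.0 4.3 2.6
   vertex 5.0 3.0 4.4
  endloop
 endfacet
 facet normal -0.254 0.271 -0.928
  outer loop
   vertex 3.0 3.8 0.6
   vertex 3.5 2.9 0.2
   vertex 0.4 4.1 1.4
  endloop
 endfacet
 facet normal 0.037 0.969 -0.242
  outer loop
   vertex 3.0 3.8 0.6
   vertex 0.4 4.1 1.4
   vertex 3.0 4.3 2.6
  endloop
 endfacet
 facet normal 0.038 -0.100 0.994
  outer loop
   vertex 1.6 4.7 4.7
   vertex 0.8 4.4 4.7
   vertex 5.0 3.0 4.4
  endloop
 endfacet
 facet normal 0.453 0.882 0.134
  outer loop
   vertex 1.6 4.7 4.7
   vertex 5.0 3.0 4.4
   vertex 3.0 4.3 2.6
  endloop
 endfacet
 facet normal -0.351 0.935 -0.043
  outer loop
   vertex 1.6 4.7 4.7
   vertex 0.4 4.1 1.4
   vertex 0.8 4.4 4.7
  endloop
 endfacet
 facet normal 0.008 0.983 -0.182
  outer loop
   vertex 1.6 4.7 4.7
   vertex 3.0 4.3 2.6
   vertex 0.4 4.1 1.4
  endloop
 endfacet
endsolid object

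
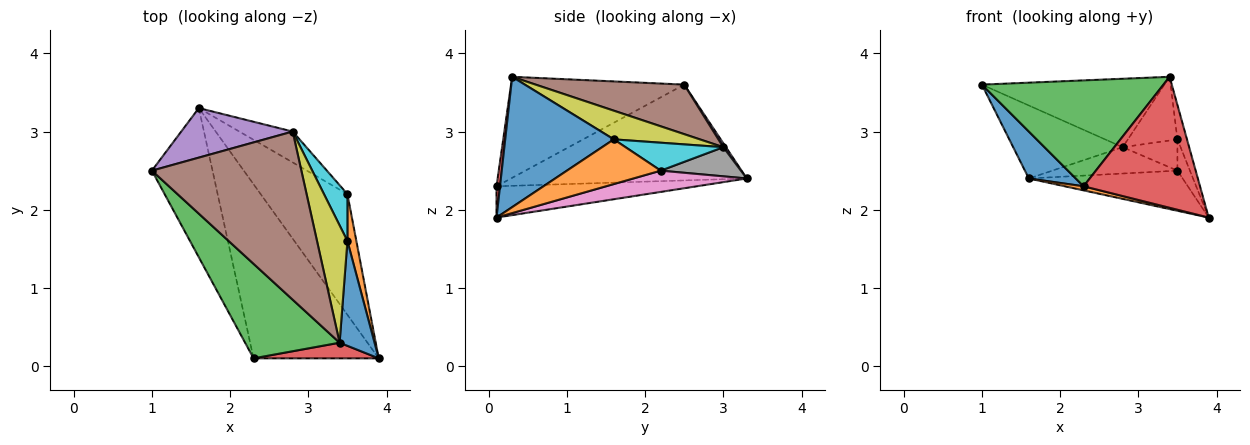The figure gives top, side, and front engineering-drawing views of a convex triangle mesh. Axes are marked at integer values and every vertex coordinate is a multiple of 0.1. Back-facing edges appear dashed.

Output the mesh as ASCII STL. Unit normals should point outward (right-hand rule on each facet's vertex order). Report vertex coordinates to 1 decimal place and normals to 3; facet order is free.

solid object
 facet normal -0.833 -0.166 -0.527
  outer loop
   vertex 2.3 0.1 2.3
   vertex 1.0 2.5 3.6
   vertex 1.6 3.3 2.4
  endloop
 endfacet
 facet normal -0.242 -0.023 -0.970
  outer loop
   vertex 2.3 0.1 2.3
   vertex 1.6 3.3 2.4
   vertex 3.9 0.1 1.9
  endloop
 endfacet
 facet normal -0.580 -0.608 0.542
  outer loop
   vertex 2.3 0.1 2.3
   vertex 3.4 0.3 3.7
   vertex 1.0 2.5 3.6
  endloop
 endfacet
 facet normal 0.030 -0.993 0.119
  outer loop
   vertex 2.3 0.1 2.3
   vertex 3.9 0.1 1.9
   vertex 3.4 0.3 3.7
  endloop
 endfacet
 facet normal 0.020 0.827 0.561
  outer loop
   vertex 2.8 3.0 2.8
   vertex 1.6 3.3 2.4
   vertex 1.0 2.5 3.6
  endloop
 endfacet
 facet normal 0.293 0.360 0.885
  outer loop
   vertex 2.8 3.0 2.8
   vertex 1.0 2.5 3.6
   vertex 3.4 0.3 3.7
  endloop
 endfacet
 facet normal 0.227 0.307 -0.924
  outer loop
   vertex 3.5 2.2 2.5
   vertex 3.9 0.1 1.9
   vertex 1.6 3.3 2.4
  endloop
 endfacet
 facet normal 0.384 0.599 -0.702
  outer loop
   vertex 3.5 2.2 2.5
   vertex 1.6 3.3 2.4
   vertex 2.8 3.0 2.8
  endloop
 endfacet
 facet normal 0.638 0.367 0.677
  outer loop
   vertex 3.5 1.6 2.9
   vertex 2.8 3.0 2.8
   vertex 3.4 0.3 3.7
  endloop
 endfacet
 facet normal 0.704 0.394 0.591
  outer loop
   vertex 3.5 1.6 2.9
   vertex 3.5 2.2 2.5
   vertex 2.8 3.0 2.8
  endloop
 endfacet
 facet normal 0.962 0.085 0.258
  outer loop
   vertex 3.5 1.6 2.9
   vertex 3.4 0.3 3.7
   vertex 3.9 0.1 1.9
  endloop
 endfacet
 facet normal 0.972 0.130 0.194
  outer loop
   vertex 3.5 1.6 2.9
   vertex 3.9 0.1 1.9
   vertex 3.5 2.2 2.5
  endloop
 endfacet
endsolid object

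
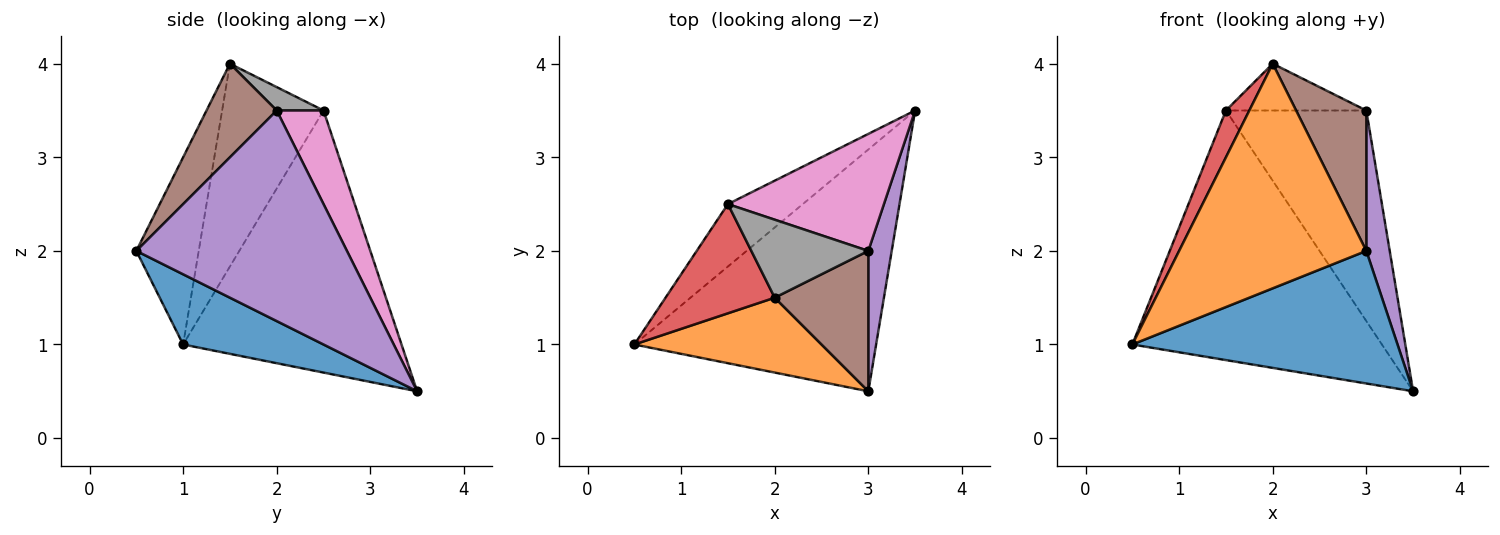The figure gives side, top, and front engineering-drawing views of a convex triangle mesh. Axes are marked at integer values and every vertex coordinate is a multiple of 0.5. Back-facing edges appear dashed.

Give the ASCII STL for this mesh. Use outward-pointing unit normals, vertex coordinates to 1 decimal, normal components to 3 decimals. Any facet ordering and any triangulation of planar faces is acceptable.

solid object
 facet normal 0.247 -0.466 -0.850
  outer loop
   vertex 3.0 0.5 2.0
   vertex 0.5 1.0 1.0
   vertex 3.5 3.5 0.5
  endloop
 endfacet
 facet normal -0.302 -0.905 0.302
  outer loop
   vertex 2.0 1.5 4.0
   vertex 0.5 1.0 1.0
   vertex 3.0 0.5 2.0
  endloop
 endfacet
 facet normal -0.647 0.740 -0.185
  outer loop
   vertex 1.5 2.5 3.5
   vertex 3.5 3.5 0.5
   vertex 0.5 1.0 1.0
  endloop
 endfacet
 facet normal -0.863 -0.199 0.465
  outer loop
   vertex 1.5 2.5 3.5
   vertex 0.5 1.0 1.0
   vertex 2.0 1.5 4.0
  endloop
 endfacet
 facet normal 0.988 -0.110 0.110
  outer loop
   vertex 3.0 2.0 3.5
   vertex 3.0 0.5 2.0
   vertex 3.5 3.5 0.5
  endloop
 endfacet
 facet normal 0.577 -0.577 0.577
  outer loop
   vertex 3.0 2.0 3.5
   vertex 2.0 1.5 4.0
   vertex 3.0 0.5 2.0
  endloop
 endfacet
 facet normal 0.280 0.839 0.466
  outer loop
   vertex 3.0 2.0 3.5
   vertex 3.5 3.5 0.5
   vertex 1.5 2.5 3.5
  endloop
 endfacet
 facet normal 0.169 0.507 0.845
  outer loop
   vertex 3.0 2.0 3.5
   vertex 1.5 2.5 3.5
   vertex 2.0 1.5 4.0
  endloop
 endfacet
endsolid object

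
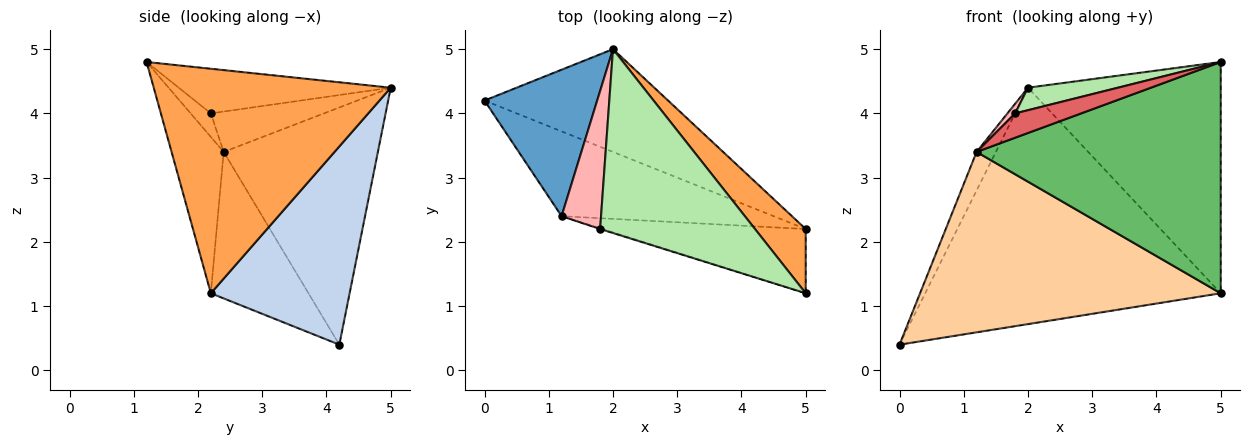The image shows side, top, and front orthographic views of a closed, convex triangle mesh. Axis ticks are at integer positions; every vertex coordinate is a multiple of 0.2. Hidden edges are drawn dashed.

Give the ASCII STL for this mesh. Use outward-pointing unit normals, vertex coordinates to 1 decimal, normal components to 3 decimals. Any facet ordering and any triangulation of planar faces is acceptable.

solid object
 facet normal -0.898 0.112 0.426
  outer loop
   vertex 1.2 2.4 3.4
   vertex 2.0 5.0 4.4
   vertex 0.0 4.2 0.4
  endloop
 endfacet
 facet normal 0.396 0.842 -0.366
  outer loop
   vertex 5.0 2.2 1.2
   vertex 0.0 4.2 0.4
   vertex 2.0 5.0 4.4
  endloop
 endfacet
 facet normal 0.764 0.621 0.173
  outer loop
   vertex 5.0 2.2 1.2
   vertex 2.0 5.0 4.4
   vertex 5.0 1.2 4.8
  endloop
 endfacet
 facet normal -0.282 -0.868 -0.408
  outer loop
   vertex 5.0 2.2 1.2
   vertex 1.2 2.4 3.4
   vertex 0.0 4.2 0.4
  endloop
 endfacet
 facet normal -0.201 -0.944 -0.262
  outer loop
   vertex 5.0 2.2 1.2
   vertex 5.0 1.2 4.8
   vertex 1.2 2.4 3.4
  endloop
 endfacet
 facet normal -0.275 -0.117 0.954
  outer loop
   vertex 1.8 2.2 4.0
   vertex 5.0 1.2 4.8
   vertex 2.0 5.0 4.4
  endloop
 endfacet
 facet normal -0.292 -0.956 -0.027
  outer loop
   vertex 1.8 2.2 4.0
   vertex 1.2 2.4 3.4
   vertex 5.0 1.2 4.8
  endloop
 endfacet
 facet normal -0.714 -0.049 0.698
  outer loop
   vertex 1.8 2.2 4.0
   vertex 2.0 5.0 4.4
   vertex 1.2 2.4 3.4
  endloop
 endfacet
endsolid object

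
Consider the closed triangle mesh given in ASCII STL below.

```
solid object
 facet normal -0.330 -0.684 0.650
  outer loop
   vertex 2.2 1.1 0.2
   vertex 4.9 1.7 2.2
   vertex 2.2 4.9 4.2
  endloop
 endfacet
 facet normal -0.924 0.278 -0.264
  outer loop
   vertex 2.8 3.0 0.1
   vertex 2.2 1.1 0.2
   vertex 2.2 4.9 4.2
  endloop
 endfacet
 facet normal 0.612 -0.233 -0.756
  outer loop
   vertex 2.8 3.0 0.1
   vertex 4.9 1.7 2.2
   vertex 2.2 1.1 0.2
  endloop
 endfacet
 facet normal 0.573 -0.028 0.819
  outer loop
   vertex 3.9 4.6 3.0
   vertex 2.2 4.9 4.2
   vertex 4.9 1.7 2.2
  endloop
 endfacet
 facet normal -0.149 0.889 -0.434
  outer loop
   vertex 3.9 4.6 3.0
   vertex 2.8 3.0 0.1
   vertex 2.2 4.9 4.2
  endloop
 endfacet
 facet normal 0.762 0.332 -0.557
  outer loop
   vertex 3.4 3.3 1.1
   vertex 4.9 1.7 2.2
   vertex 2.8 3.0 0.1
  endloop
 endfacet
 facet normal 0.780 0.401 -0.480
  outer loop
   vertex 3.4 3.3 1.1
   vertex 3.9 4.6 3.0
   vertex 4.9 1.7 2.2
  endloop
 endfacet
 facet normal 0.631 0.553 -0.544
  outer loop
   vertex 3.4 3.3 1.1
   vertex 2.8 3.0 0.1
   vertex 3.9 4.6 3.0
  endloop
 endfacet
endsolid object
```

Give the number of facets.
8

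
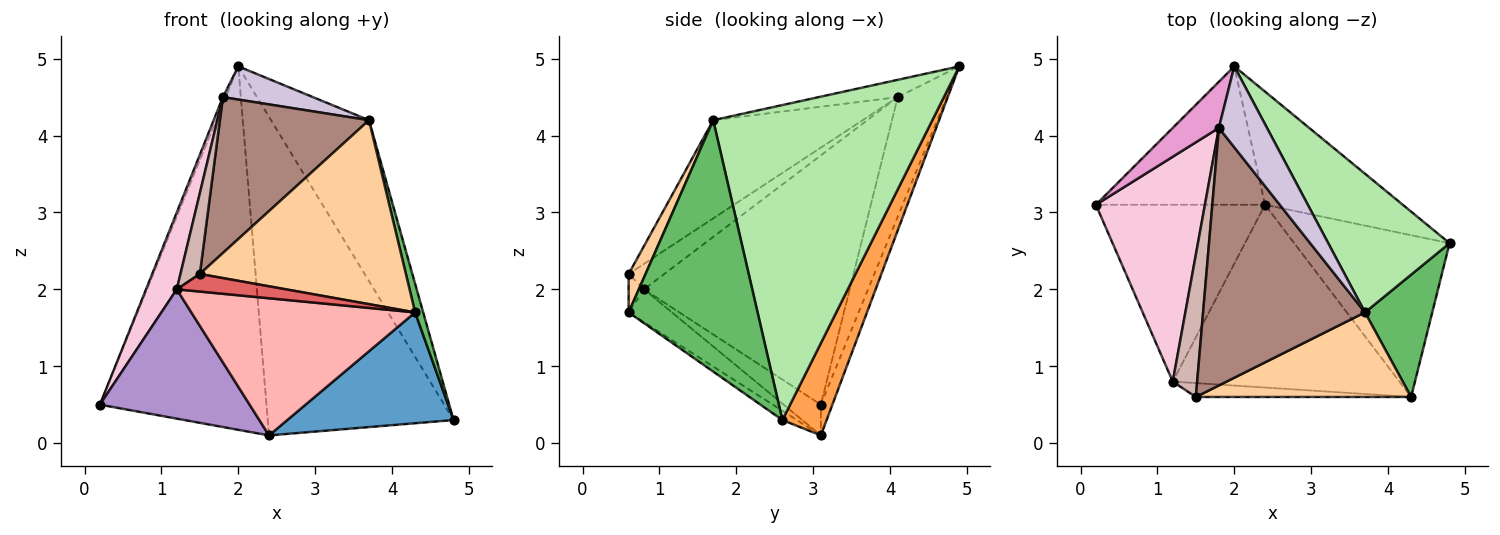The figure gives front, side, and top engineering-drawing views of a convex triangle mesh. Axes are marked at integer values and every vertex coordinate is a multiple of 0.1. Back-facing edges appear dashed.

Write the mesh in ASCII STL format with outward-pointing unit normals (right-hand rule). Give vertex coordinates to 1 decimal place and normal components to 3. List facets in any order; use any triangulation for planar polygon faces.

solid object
 facet normal -0.049 -0.565 -0.824
  outer loop
   vertex 2.4 3.1 0.1
   vertex 4.8 2.6 0.3
   vertex 4.3 0.6 1.7
  endloop
 endfacet
 facet normal -0.065 0.933 -0.355
  outer loop
   vertex 2.4 3.1 0.1
   vertex 0.2 3.1 0.5
   vertex 2.0 4.9 4.9
  endloop
 endfacet
 facet normal 0.219 0.920 -0.327
  outer loop
   vertex 2.4 3.1 0.1
   vertex 2.0 4.9 4.9
   vertex 4.8 2.6 0.3
  endloop
 endfacet
 facet normal 0.074 -0.906 0.417
  outer loop
   vertex 3.7 1.7 4.2
   vertex 1.5 0.6 2.2
   vertex 4.3 0.6 1.7
  endloop
 endfacet
 facet normal 0.964 -0.060 0.258
  outer loop
   vertex 3.7 1.7 4.2
   vertex 4.3 0.6 1.7
   vertex 4.8 2.6 0.3
  endloop
 endfacet
 facet normal 0.861 0.385 0.332
  outer loop
   vertex 3.7 1.7 4.2
   vertex 4.8 2.6 0.3
   vertex 2.0 4.9 4.9
  endloop
 endfacet
 facet normal -0.110 -0.780 -0.616
  outer loop
   vertex 1.2 0.8 2.0
   vertex 4.3 0.6 1.7
   vertex 1.5 0.6 2.2
  endloop
 endfacet
 facet normal -0.115 -0.596 -0.795
  outer loop
   vertex 1.2 0.8 2.0
   vertex 2.4 3.1 0.1
   vertex 4.3 0.6 1.7
  endloop
 endfacet
 facet normal -0.145 -0.584 -0.799
  outer loop
   vertex 1.2 0.8 2.0
   vertex 0.2 3.1 0.5
   vertex 2.4 3.1 0.1
  endloop
 endfacet
 facet normal -0.316 -0.360 0.878
  outer loop
   vertex 1.8 4.1 4.5
   vertex 3.7 1.7 4.2
   vertex 2.0 4.9 4.9
  endloop
 endfacet
 facet normal -0.461 -0.460 0.759
  outer loop
   vertex 1.8 4.1 4.5
   vertex 1.5 0.6 2.2
   vertex 3.7 1.7 4.2
  endloop
 endfacet
 facet normal -0.673 -0.365 0.644
  outer loop
   vertex 1.8 4.1 4.5
   vertex 1.2 0.8 2.0
   vertex 1.5 0.6 2.2
  endloop
 endfacet
 facet normal -0.932 0.053 0.359
  outer loop
   vertex 1.8 4.1 4.5
   vertex 2.0 4.9 4.9
   vertex 0.2 3.1 0.5
  endloop
 endfacet
 facet normal -0.908 -0.136 0.397
  outer loop
   vertex 1.8 4.1 4.5
   vertex 0.2 3.1 0.5
   vertex 1.2 0.8 2.0
  endloop
 endfacet
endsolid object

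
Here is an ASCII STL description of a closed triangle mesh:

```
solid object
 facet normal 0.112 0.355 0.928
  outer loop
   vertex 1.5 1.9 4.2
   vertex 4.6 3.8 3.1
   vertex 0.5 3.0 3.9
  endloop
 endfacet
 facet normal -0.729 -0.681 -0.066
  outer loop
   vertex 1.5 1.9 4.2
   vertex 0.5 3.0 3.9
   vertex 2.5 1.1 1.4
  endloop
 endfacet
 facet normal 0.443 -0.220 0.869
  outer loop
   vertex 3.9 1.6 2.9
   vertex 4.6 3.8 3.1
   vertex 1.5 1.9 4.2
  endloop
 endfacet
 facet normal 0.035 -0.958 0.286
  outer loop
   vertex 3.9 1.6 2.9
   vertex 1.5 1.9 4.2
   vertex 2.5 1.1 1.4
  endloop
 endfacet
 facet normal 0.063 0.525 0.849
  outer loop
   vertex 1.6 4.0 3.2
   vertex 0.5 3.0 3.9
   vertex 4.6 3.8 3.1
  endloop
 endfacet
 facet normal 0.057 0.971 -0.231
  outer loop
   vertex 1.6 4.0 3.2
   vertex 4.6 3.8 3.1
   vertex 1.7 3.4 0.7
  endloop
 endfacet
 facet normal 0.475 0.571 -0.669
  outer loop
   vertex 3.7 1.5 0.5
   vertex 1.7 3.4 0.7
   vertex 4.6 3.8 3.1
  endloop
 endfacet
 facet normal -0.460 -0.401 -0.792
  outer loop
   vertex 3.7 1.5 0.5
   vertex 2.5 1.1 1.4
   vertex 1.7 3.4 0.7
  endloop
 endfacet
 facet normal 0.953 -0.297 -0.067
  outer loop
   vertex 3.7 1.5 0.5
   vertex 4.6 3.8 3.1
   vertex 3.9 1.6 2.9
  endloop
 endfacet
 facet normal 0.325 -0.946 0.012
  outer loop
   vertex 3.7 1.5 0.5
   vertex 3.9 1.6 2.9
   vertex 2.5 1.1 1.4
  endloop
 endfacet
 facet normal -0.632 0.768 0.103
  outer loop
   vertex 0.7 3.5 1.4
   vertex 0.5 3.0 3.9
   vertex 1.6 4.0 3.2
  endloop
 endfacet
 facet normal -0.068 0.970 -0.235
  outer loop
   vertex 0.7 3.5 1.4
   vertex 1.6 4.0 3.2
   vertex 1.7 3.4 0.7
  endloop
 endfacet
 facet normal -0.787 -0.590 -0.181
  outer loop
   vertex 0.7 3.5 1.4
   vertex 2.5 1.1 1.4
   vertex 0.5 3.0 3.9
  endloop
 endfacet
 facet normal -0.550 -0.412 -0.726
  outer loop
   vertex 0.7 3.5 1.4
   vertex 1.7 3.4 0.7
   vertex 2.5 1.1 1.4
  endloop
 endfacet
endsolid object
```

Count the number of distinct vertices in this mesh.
9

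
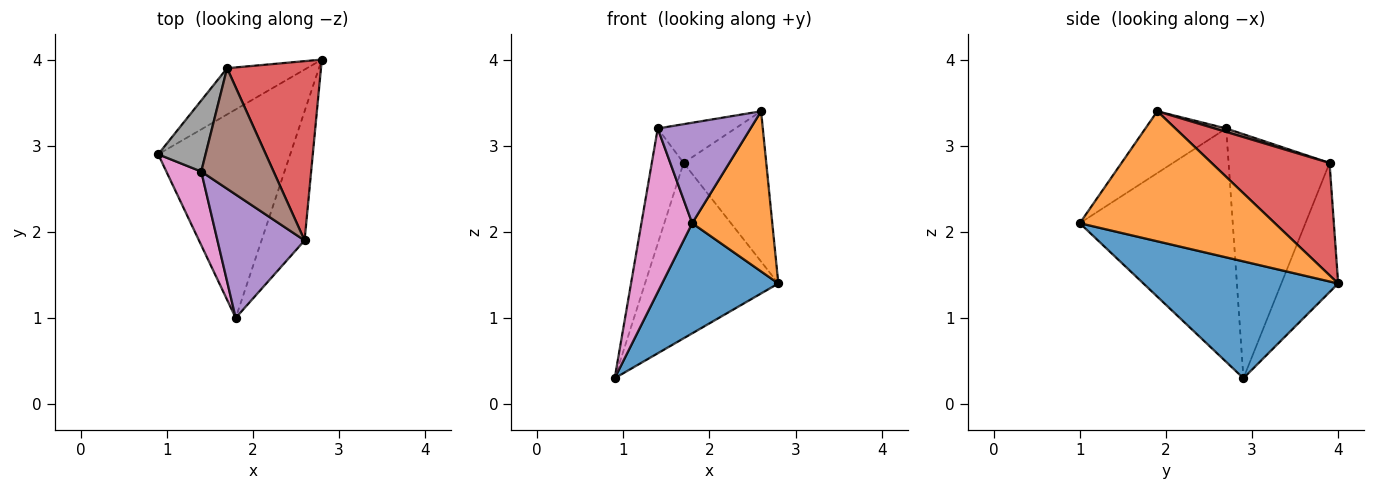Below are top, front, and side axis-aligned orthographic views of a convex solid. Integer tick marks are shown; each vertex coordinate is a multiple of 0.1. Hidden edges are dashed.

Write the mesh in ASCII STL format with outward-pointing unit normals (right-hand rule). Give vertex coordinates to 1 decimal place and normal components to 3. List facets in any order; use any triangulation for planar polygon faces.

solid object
 facet normal 0.616 -0.368 -0.696
  outer loop
   vertex 1.8 1.0 2.1
   vertex 0.9 2.9 0.3
   vertex 2.8 4.0 1.4
  endloop
 endfacet
 facet normal 0.884 -0.363 -0.293
  outer loop
   vertex 2.6 1.9 3.4
   vertex 1.8 1.0 2.1
   vertex 2.8 4.0 1.4
  endloop
 endfacet
 facet normal -0.381 0.894 -0.236
  outer loop
   vertex 1.7 3.9 2.8
   vertex 2.8 4.0 1.4
   vertex 0.9 2.9 0.3
  endloop
 endfacet
 facet normal 0.676 0.474 0.565
  outer loop
   vertex 1.7 3.9 2.8
   vertex 2.6 1.9 3.4
   vertex 2.8 4.0 1.4
  endloop
 endfacet
 facet normal -0.482 -0.553 0.680
  outer loop
   vertex 1.4 2.7 3.2
   vertex 1.8 1.0 2.1
   vertex 2.6 1.9 3.4
  endloop
 endfacet
 facet normal 0.045 0.306 0.951
  outer loop
   vertex 1.4 2.7 3.2
   vertex 2.6 1.9 3.4
   vertex 1.7 3.9 2.8
  endloop
 endfacet
 facet normal -0.940 -0.312 0.140
  outer loop
   vertex 1.4 2.7 3.2
   vertex 0.9 2.9 0.3
   vertex 1.8 1.0 2.1
  endloop
 endfacet
 facet normal -0.938 0.295 0.182
  outer loop
   vertex 1.4 2.7 3.2
   vertex 1.7 3.9 2.8
   vertex 0.9 2.9 0.3
  endloop
 endfacet
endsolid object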